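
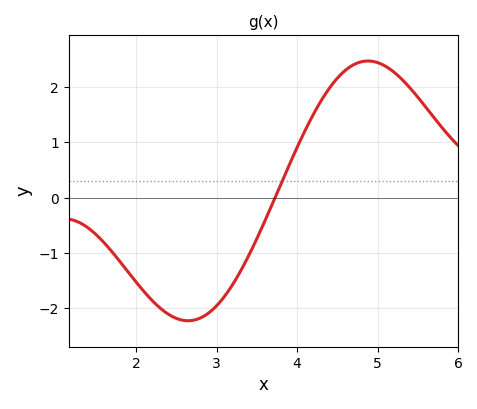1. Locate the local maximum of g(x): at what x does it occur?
4.88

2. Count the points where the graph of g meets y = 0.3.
1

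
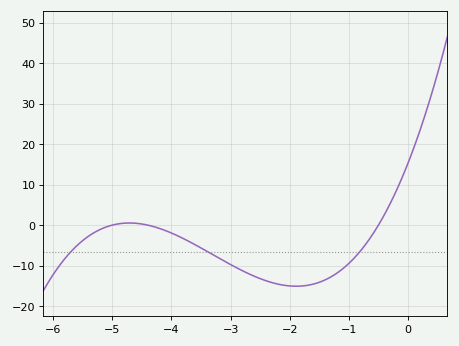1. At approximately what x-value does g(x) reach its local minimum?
-1.89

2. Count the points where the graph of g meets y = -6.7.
3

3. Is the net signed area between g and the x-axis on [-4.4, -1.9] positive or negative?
negative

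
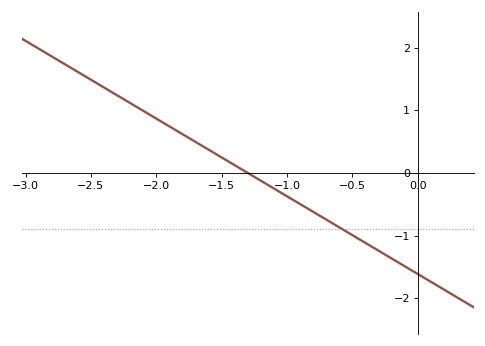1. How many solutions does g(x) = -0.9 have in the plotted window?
1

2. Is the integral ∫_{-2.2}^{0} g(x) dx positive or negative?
negative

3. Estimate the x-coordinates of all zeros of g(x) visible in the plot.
-1.3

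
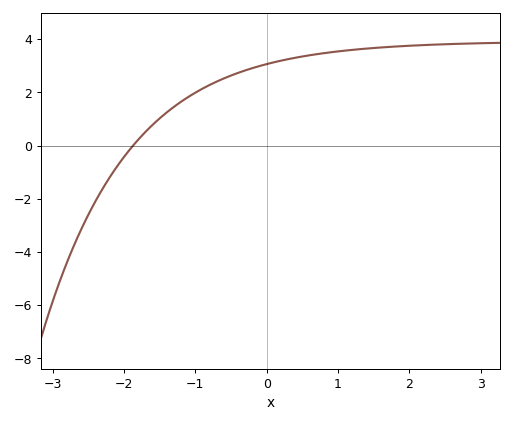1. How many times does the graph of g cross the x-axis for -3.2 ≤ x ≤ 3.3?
1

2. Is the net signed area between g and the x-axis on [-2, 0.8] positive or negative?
positive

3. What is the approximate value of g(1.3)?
3.6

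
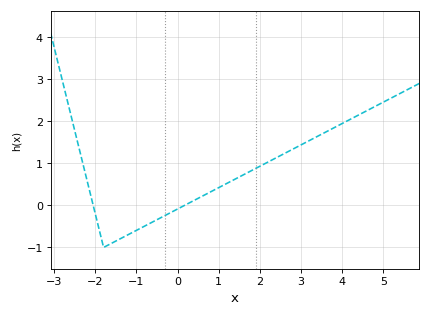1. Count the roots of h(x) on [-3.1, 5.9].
2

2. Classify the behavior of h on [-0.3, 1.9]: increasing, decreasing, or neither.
increasing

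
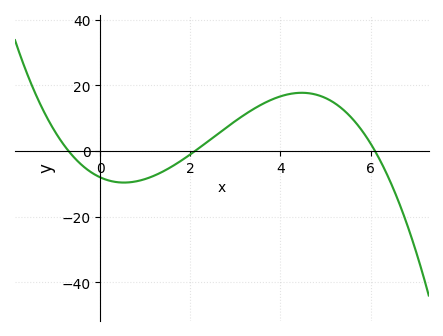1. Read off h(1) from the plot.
-8.49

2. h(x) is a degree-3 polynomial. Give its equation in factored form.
y = -0.89(x + 0.7)(x - 2.1)(x - 6.1)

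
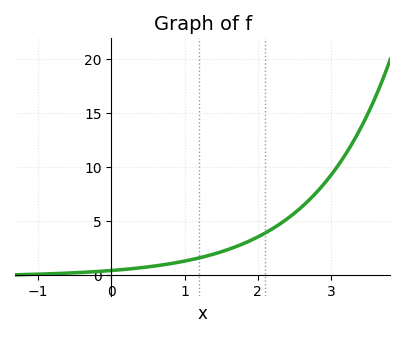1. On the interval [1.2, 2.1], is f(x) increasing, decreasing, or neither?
increasing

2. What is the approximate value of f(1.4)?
2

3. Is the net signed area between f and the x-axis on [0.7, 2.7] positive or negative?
positive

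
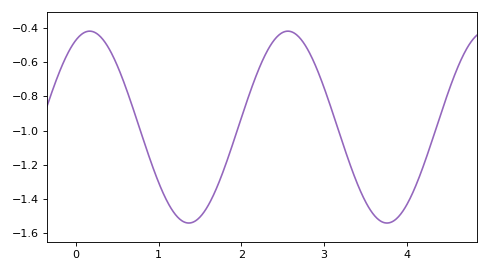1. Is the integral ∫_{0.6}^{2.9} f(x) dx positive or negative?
negative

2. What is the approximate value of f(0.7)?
-0.887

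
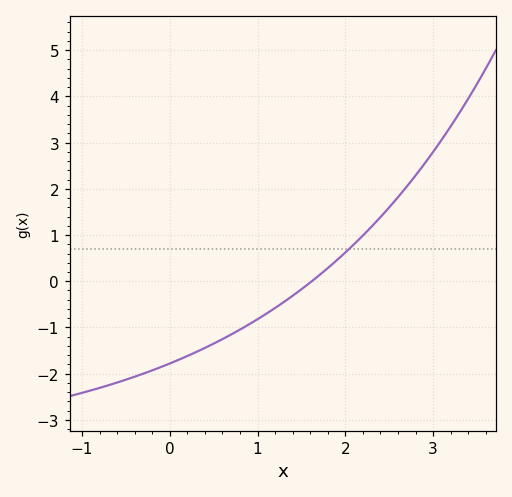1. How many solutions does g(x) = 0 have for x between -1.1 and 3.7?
1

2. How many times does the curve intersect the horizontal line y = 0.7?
1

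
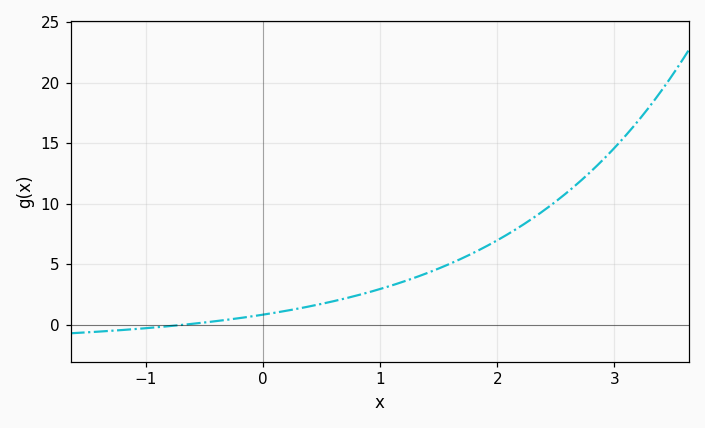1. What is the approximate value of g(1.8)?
5.95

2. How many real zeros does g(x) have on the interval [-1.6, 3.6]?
1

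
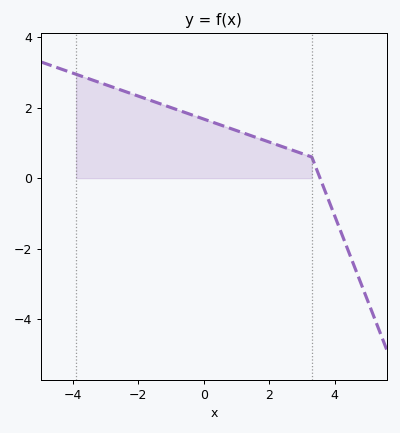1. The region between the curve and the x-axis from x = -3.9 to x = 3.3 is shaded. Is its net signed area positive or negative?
positive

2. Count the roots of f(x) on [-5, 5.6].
1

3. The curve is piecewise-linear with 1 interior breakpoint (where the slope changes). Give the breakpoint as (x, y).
(3.3, 0.6)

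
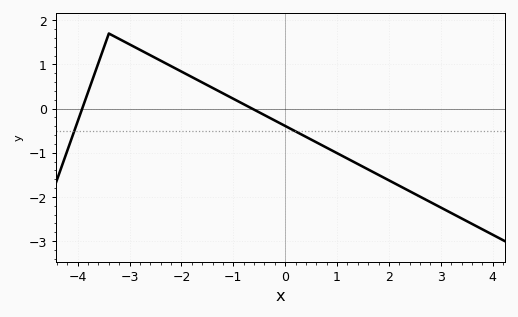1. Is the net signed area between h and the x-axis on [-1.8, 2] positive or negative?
negative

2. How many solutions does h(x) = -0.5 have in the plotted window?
2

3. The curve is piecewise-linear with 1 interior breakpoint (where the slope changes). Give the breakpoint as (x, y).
(-3.4, 1.7)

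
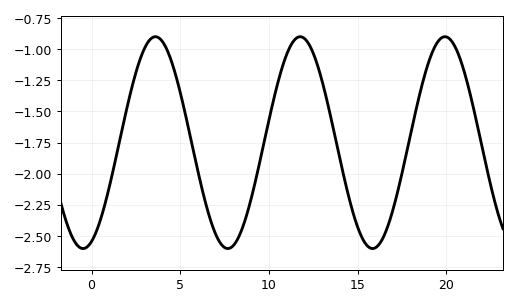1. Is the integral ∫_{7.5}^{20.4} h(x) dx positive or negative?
negative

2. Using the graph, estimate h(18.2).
-1.54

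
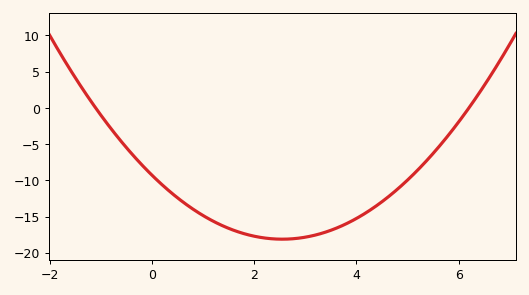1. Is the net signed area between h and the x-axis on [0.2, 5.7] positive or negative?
negative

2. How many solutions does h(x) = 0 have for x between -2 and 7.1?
2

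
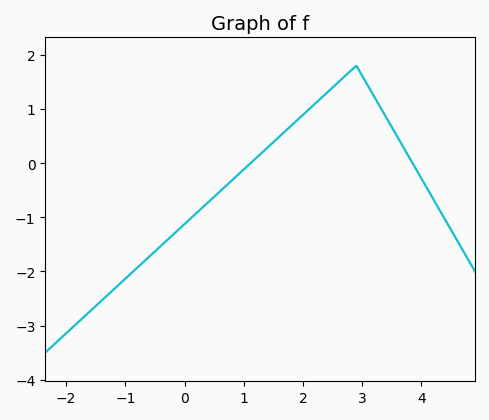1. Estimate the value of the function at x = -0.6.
-1.73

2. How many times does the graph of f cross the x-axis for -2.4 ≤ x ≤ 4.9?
2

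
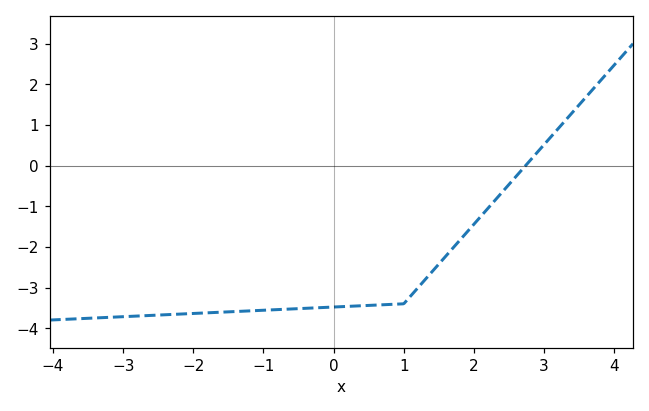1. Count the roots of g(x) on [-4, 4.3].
1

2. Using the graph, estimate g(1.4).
-2.62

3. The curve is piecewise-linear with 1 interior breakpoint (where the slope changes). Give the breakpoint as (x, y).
(1, -3.4)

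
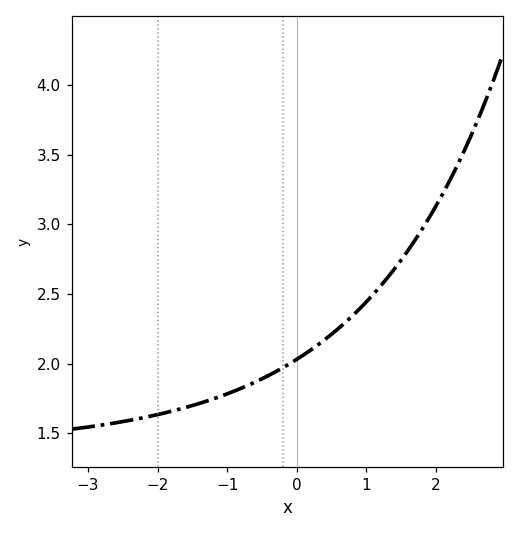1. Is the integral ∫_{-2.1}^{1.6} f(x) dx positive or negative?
positive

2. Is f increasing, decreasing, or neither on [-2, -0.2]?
increasing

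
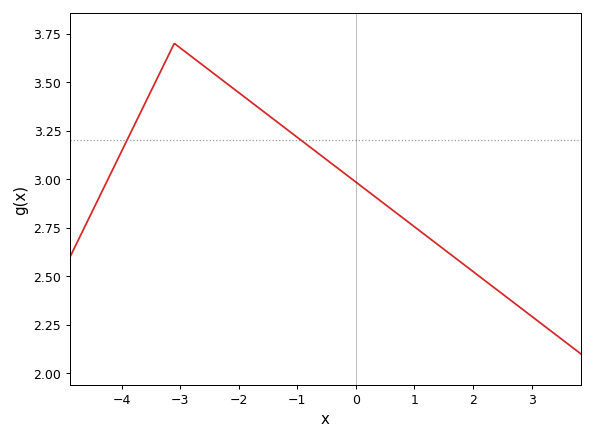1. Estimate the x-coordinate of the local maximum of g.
-3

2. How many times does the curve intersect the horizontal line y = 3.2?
2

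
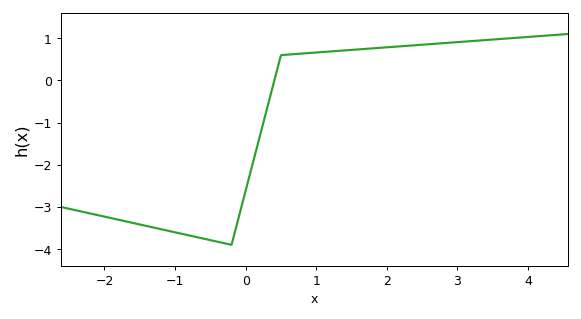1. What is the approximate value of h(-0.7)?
-3.7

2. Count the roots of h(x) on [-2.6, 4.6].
1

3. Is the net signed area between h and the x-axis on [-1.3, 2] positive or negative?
negative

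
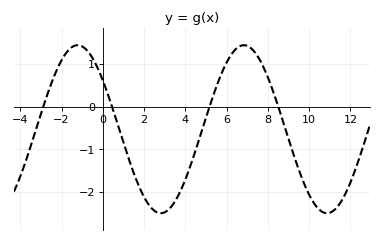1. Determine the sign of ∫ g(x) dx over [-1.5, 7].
negative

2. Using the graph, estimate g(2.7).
-2.5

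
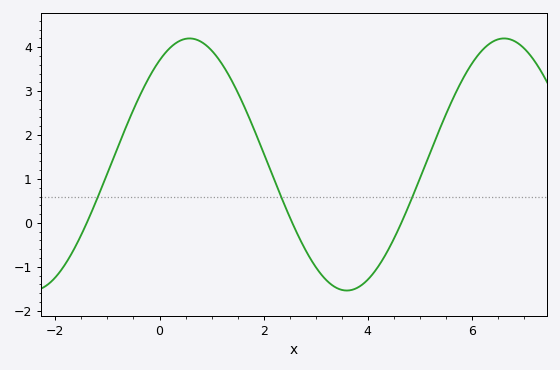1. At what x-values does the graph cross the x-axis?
-1.4, 2.6, 4.6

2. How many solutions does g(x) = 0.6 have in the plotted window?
3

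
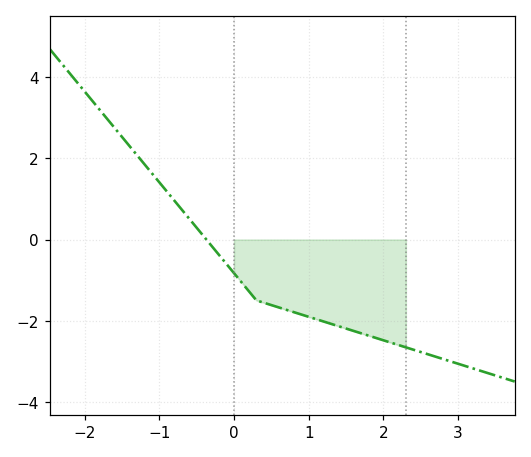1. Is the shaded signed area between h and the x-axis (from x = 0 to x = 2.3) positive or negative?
negative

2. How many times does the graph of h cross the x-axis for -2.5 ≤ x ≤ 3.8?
1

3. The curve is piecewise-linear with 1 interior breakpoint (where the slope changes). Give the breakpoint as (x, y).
(0.3, -1.5)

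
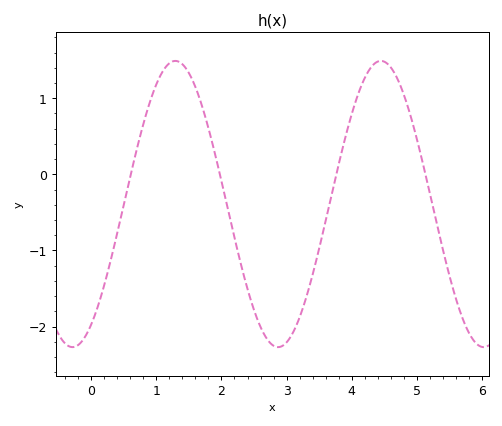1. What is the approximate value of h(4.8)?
1.05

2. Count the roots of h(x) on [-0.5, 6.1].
4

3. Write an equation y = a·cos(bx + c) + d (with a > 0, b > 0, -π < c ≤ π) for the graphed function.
y = 1.88cos(1.99x - 2.57) - 0.39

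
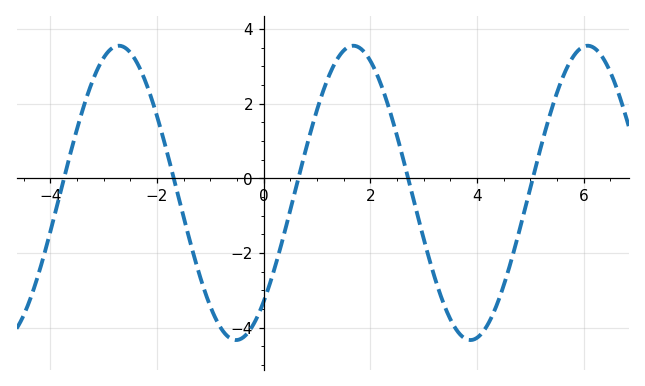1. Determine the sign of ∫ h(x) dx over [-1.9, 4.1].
negative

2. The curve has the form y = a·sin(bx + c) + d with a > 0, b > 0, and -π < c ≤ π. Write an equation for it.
y = 3.94sin(1.43x - 0.83) - 0.39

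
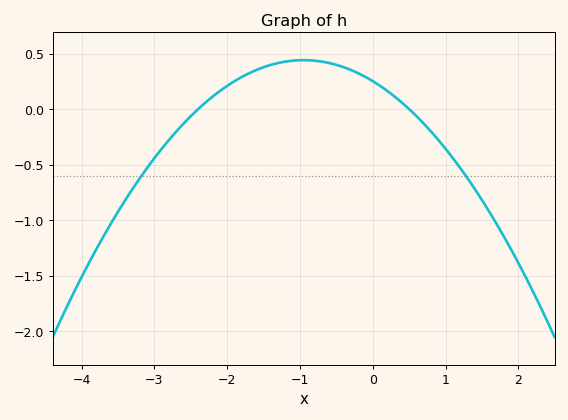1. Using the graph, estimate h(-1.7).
0.3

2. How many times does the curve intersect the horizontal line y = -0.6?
2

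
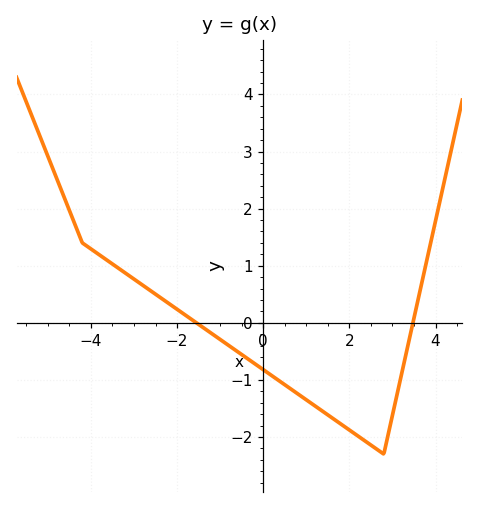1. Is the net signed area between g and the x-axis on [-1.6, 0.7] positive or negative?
negative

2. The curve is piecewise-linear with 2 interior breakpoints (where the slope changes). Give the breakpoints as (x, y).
(-4.2, 1.4); (2.8, -2.3)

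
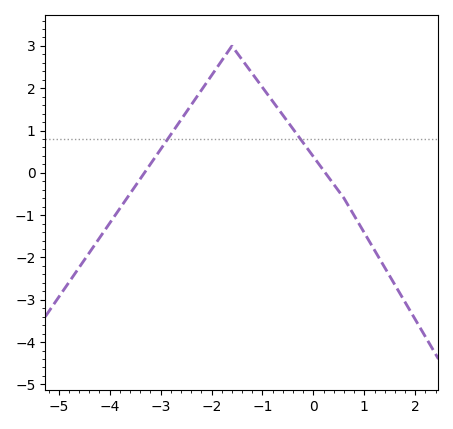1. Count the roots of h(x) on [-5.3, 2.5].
2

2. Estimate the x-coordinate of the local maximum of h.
-1.6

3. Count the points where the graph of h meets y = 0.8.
2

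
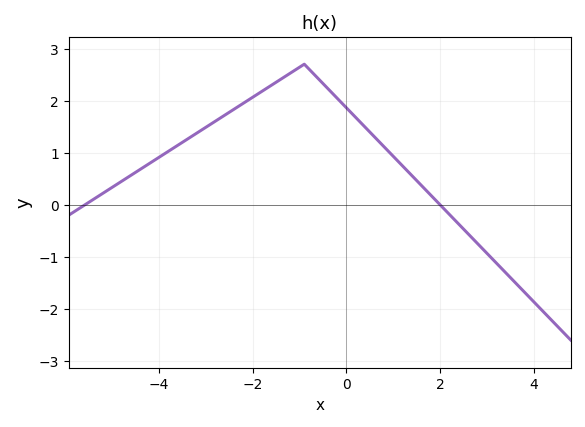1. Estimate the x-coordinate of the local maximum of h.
-1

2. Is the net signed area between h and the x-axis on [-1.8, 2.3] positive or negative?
positive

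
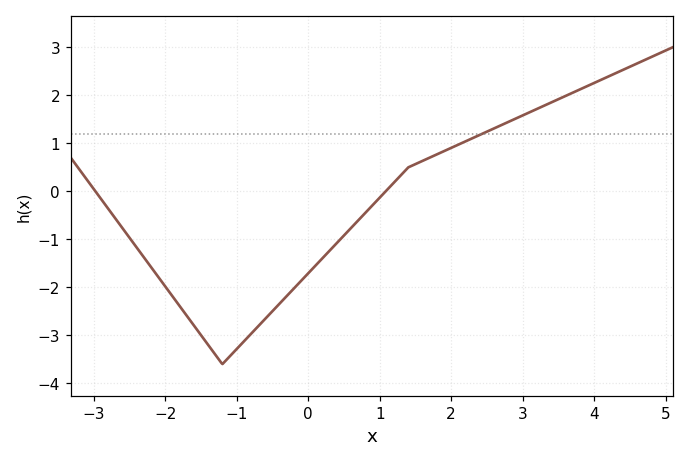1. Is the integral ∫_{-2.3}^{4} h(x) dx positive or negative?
negative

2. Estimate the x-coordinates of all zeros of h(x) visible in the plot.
-2.97, 1.08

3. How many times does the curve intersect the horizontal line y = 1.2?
1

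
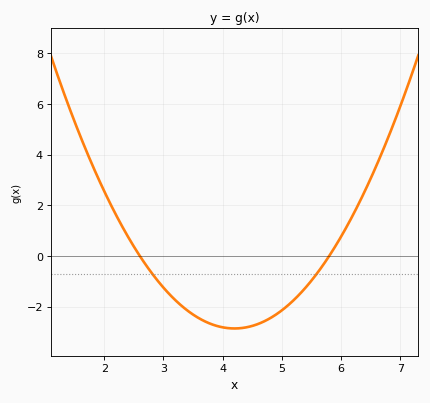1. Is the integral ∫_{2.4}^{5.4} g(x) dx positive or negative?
negative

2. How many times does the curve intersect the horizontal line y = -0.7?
2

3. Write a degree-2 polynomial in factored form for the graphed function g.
y = 1.12(x - 2.6)(x - 5.8)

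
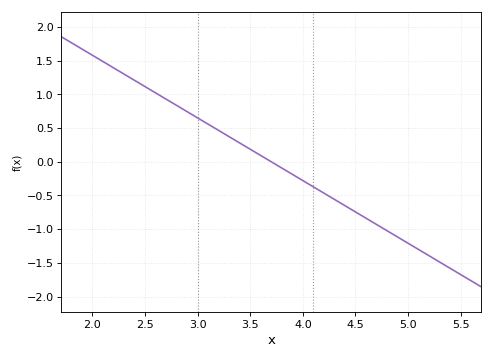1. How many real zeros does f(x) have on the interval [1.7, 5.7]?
1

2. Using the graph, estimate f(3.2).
0.45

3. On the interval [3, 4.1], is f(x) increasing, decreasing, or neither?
decreasing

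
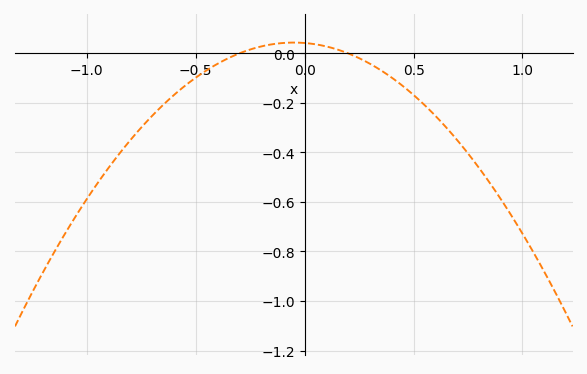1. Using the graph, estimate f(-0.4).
-0.042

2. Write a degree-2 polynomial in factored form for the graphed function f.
y = -0.7(x + 0.3)(x - 0.2)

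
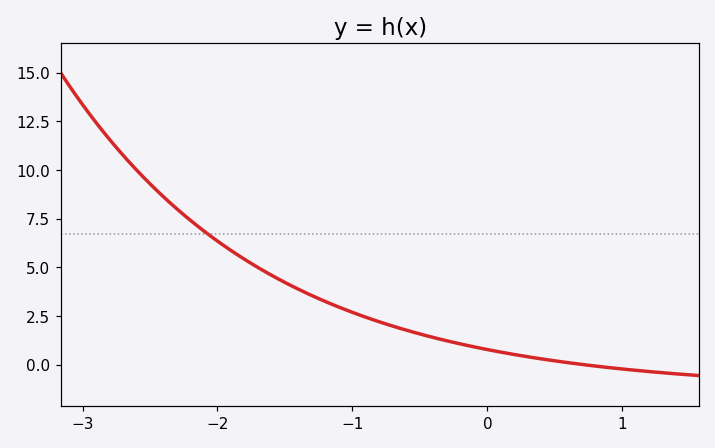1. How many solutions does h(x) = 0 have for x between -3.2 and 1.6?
1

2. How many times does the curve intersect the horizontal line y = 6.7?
1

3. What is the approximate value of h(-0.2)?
1.06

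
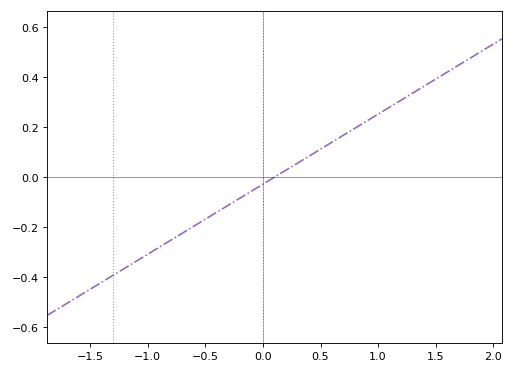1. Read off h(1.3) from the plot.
0.34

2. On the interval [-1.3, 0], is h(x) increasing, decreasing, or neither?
increasing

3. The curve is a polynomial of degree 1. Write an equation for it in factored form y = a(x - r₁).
y = 0.28(x - 0.1)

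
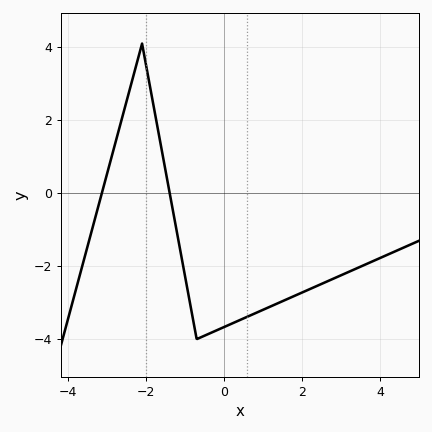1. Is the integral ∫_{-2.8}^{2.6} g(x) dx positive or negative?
negative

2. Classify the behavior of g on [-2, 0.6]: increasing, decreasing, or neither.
neither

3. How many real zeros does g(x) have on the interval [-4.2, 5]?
2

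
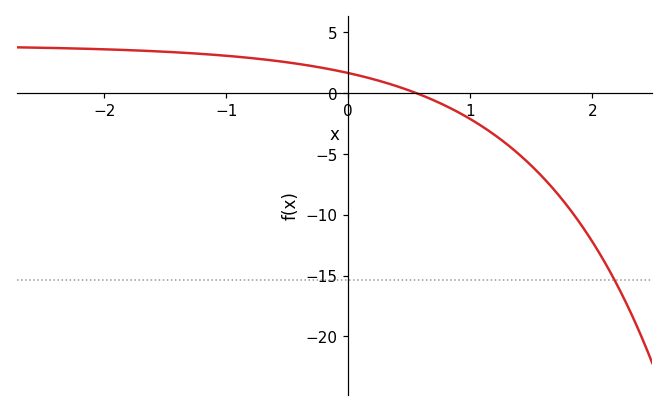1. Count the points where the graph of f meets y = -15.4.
1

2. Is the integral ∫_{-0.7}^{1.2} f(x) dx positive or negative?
positive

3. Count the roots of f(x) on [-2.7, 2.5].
1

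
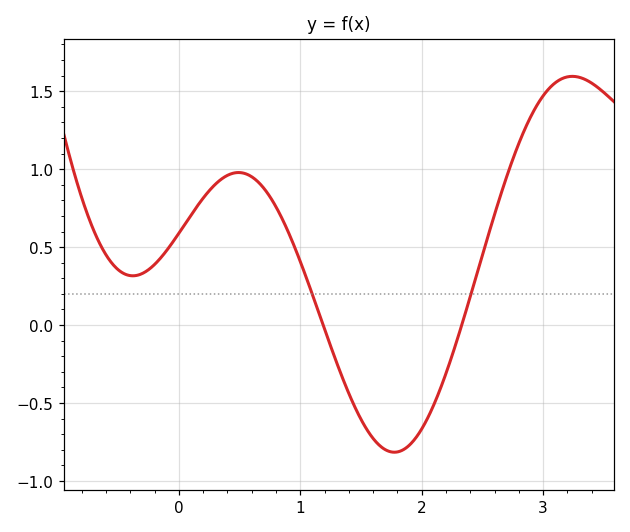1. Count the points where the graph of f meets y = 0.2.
2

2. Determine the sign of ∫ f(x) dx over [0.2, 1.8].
positive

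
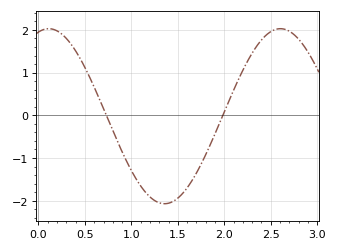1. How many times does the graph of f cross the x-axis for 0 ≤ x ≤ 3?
2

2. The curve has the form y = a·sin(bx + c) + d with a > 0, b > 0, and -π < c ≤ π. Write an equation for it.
y = 2.05sin(2.5x + 1.3) - 0.02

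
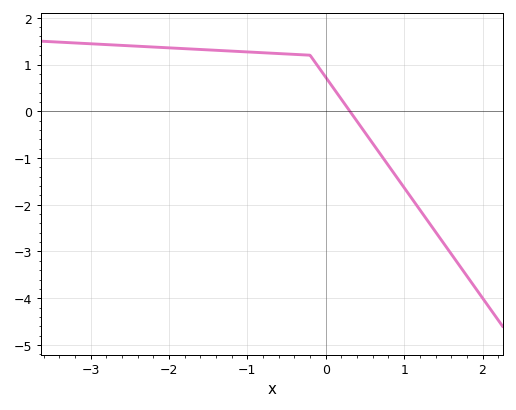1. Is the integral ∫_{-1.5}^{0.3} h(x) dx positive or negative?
positive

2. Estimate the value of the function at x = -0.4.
1.22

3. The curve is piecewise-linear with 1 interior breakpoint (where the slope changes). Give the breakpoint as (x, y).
(-0.2, 1.2)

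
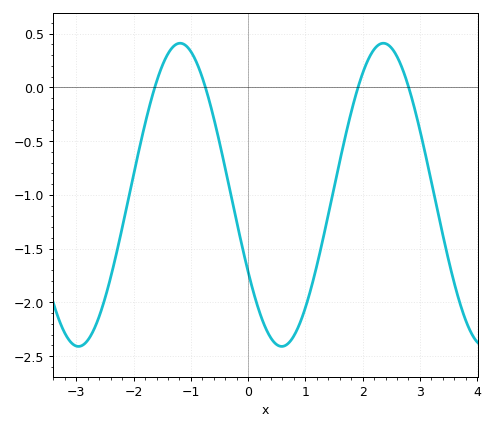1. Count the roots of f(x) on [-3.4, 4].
4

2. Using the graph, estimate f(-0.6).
-0.287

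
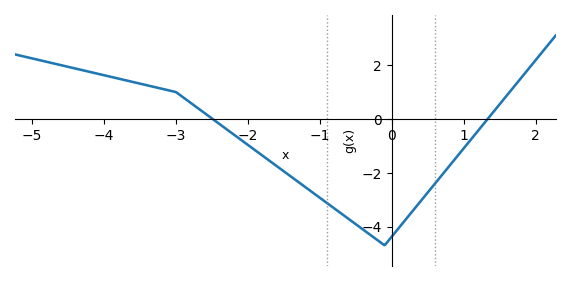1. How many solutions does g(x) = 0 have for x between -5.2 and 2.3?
2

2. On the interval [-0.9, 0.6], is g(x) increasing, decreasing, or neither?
neither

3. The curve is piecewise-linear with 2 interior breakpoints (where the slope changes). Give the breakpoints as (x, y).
(-3, 1); (-0.1, -4.7)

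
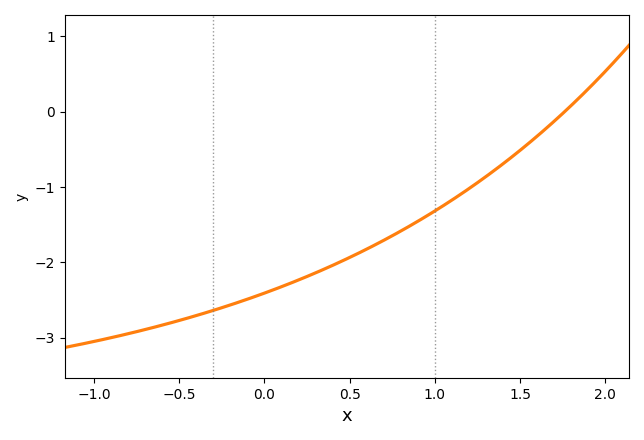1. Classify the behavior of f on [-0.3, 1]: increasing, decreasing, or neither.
increasing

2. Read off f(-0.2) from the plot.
-2.6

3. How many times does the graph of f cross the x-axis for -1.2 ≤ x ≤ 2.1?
1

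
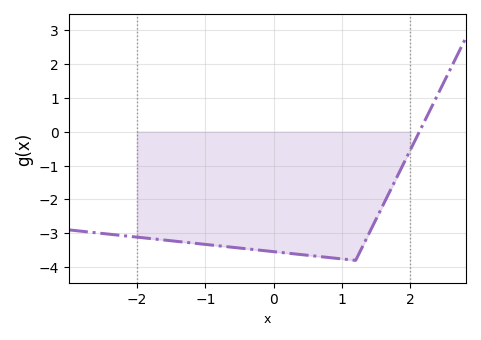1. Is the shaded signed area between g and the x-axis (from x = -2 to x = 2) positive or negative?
negative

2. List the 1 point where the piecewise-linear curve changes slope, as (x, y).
(1.2, -3.8)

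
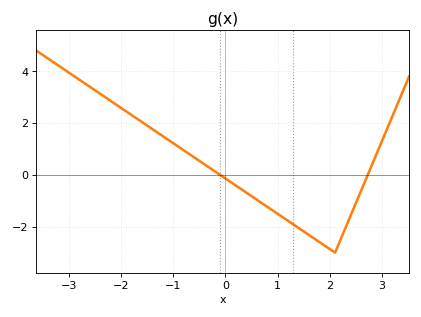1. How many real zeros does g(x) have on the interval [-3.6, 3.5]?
2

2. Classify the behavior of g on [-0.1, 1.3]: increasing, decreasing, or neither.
decreasing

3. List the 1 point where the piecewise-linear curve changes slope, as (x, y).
(2.1, -3)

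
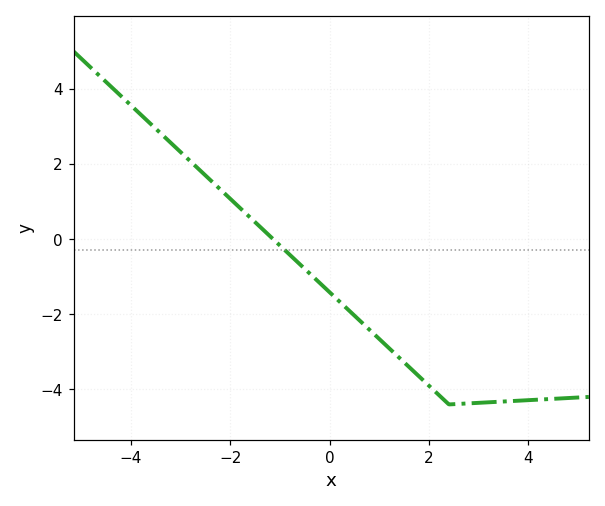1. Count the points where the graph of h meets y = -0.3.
1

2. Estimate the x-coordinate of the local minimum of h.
2.4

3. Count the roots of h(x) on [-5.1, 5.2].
1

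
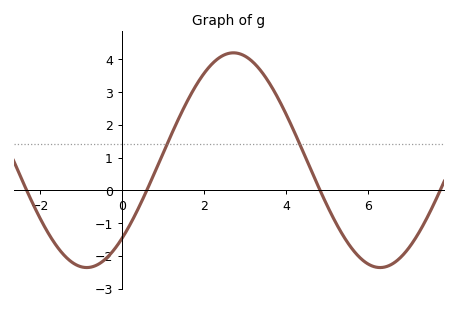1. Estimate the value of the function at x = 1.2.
1.68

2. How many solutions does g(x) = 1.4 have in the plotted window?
2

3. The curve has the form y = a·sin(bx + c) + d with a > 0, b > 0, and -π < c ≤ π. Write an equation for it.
y = 3.28sin(0.88x - 0.822) + 0.92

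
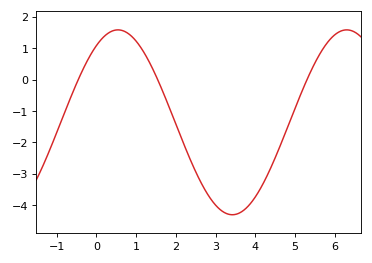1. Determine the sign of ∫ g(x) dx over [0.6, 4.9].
negative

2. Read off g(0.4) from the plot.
1.5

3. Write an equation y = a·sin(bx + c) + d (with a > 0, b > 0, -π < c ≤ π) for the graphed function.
y = 2.94sin(1.1x + 0.98) - 1.36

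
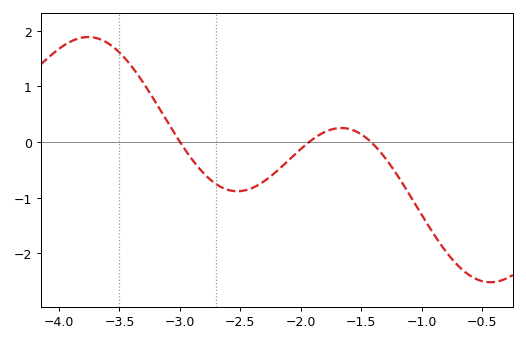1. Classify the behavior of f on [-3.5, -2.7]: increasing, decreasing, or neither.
decreasing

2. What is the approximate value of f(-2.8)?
-0.569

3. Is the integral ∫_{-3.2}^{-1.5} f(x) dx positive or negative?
negative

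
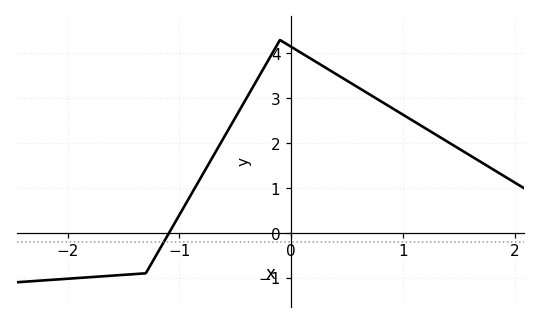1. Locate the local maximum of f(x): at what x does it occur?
-0.099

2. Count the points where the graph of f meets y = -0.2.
1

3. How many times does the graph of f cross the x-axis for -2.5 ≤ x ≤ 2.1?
1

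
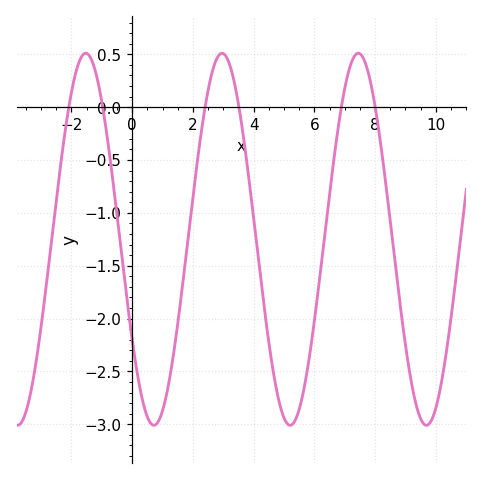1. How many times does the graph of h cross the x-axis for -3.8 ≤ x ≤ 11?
6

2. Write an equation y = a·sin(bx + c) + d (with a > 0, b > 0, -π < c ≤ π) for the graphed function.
y = 1.76sin(1.4x - 2.6) - 1.25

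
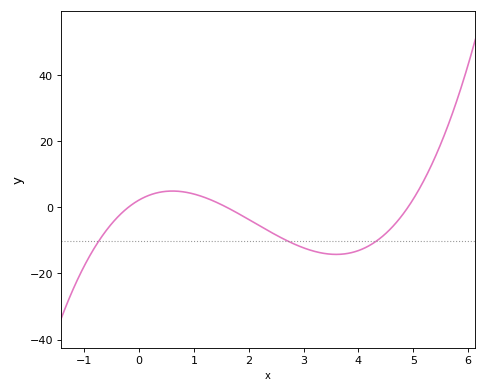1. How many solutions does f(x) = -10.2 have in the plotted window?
3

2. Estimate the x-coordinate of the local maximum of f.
0.607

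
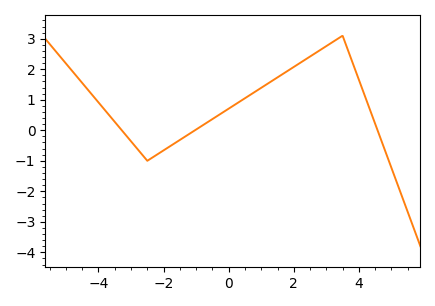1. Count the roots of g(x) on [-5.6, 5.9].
3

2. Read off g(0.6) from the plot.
1.12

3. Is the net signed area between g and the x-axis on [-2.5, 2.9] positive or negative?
positive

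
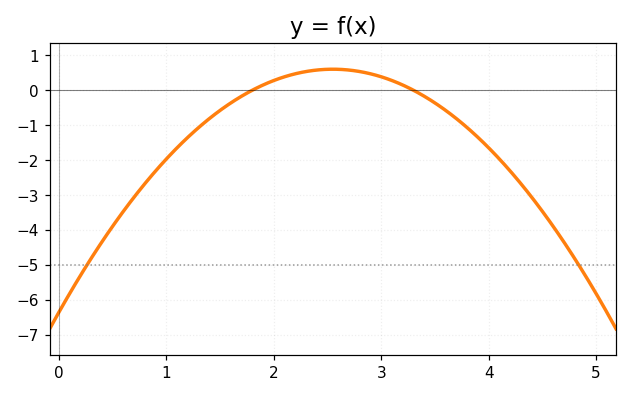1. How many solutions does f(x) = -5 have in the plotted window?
2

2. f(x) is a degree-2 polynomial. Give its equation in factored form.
y = -1.07(x - 1.8)(x - 3.3)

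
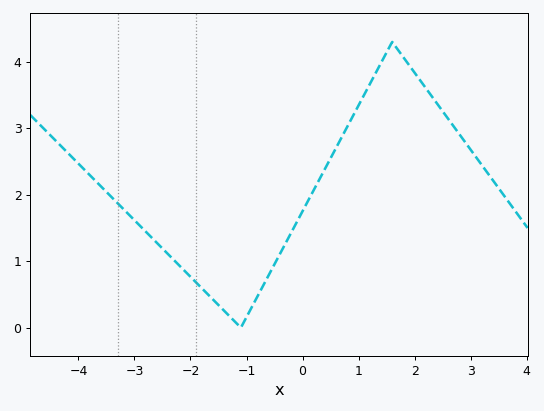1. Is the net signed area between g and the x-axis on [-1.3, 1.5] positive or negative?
positive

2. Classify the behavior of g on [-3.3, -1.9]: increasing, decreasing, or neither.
decreasing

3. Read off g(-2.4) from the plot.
1.1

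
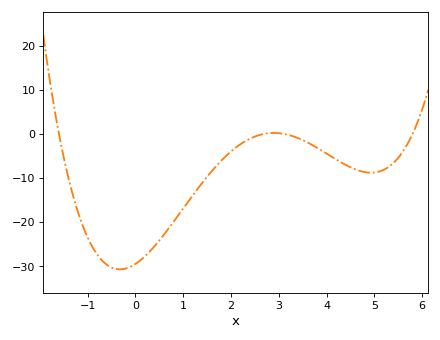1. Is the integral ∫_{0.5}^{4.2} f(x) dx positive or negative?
negative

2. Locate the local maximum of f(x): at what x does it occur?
2.8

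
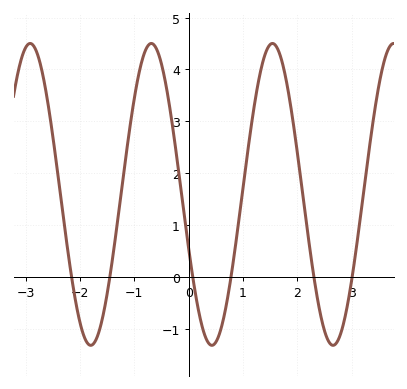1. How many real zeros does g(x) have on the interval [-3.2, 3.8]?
6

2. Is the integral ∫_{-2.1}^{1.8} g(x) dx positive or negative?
positive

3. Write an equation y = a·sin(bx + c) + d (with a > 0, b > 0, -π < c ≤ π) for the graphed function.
y = 2.91sin(2.8x - 2.8) + 1.59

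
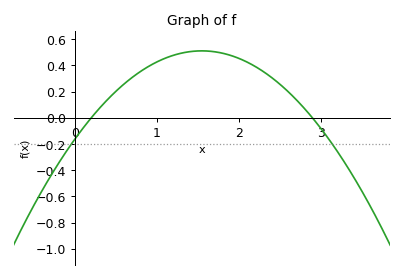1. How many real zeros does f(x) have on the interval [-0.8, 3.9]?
2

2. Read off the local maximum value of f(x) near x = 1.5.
0.51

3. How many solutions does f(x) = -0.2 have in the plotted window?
2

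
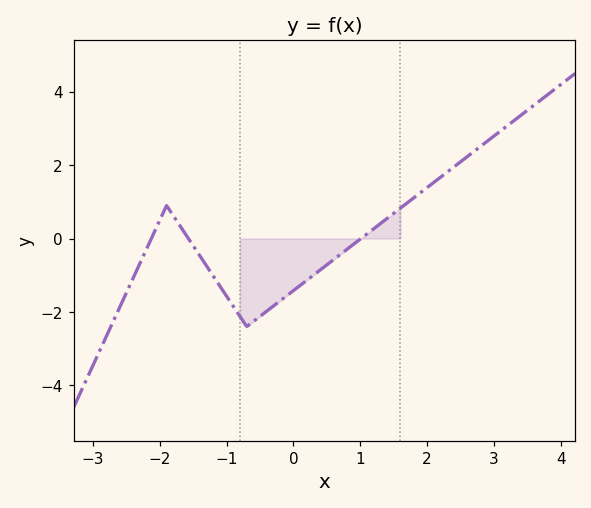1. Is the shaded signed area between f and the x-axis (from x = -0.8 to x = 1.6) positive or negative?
negative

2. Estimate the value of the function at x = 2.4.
1.95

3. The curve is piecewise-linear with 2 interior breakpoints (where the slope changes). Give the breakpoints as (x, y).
(-1.9, 0.9); (-0.7, -2.4)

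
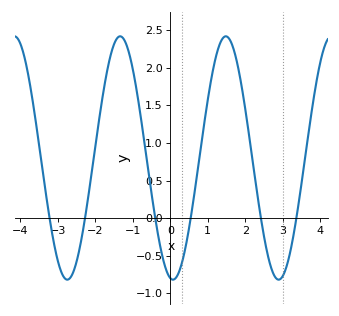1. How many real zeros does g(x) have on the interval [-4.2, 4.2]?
6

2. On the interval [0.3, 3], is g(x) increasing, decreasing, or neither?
neither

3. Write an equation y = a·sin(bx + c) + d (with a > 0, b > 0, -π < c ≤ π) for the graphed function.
y = 1.62sin(2.23x - 1.73) + 0.8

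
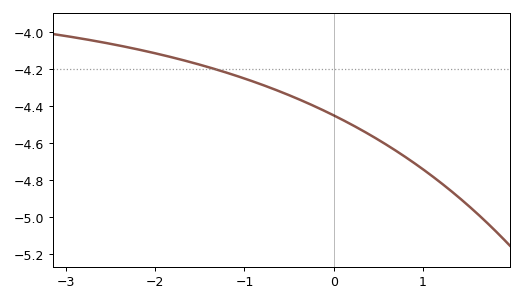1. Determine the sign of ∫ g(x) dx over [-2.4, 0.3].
negative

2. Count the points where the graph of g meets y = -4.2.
1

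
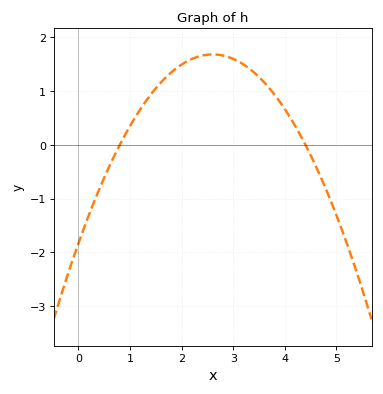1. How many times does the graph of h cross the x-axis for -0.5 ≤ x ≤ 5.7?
2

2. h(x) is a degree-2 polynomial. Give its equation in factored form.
y = -0.52(x - 0.8)(x - 4.4)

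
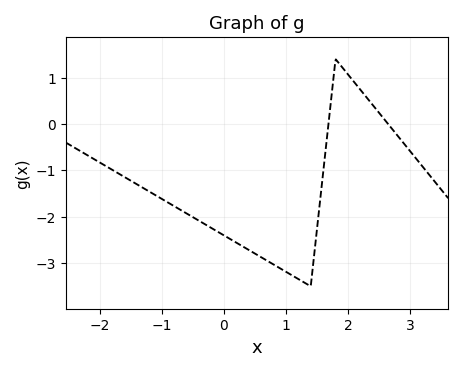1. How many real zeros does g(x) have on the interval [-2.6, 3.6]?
2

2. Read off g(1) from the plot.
-3.2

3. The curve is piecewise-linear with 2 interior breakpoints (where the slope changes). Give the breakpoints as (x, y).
(1.4, -3.5); (1.8, 1.4)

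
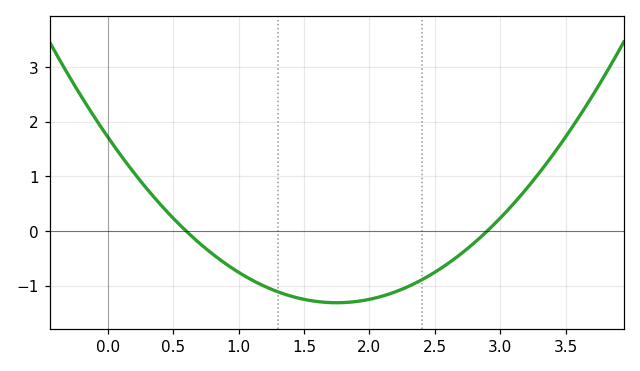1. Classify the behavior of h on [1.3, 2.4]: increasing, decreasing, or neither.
neither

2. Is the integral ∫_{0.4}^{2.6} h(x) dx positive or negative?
negative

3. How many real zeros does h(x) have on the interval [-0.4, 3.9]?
2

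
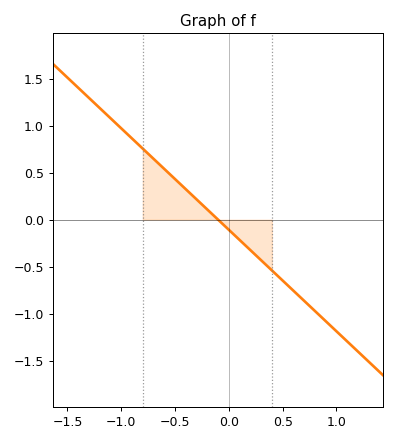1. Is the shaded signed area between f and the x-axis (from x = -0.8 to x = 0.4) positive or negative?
positive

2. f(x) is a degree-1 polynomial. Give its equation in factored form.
y = -1.08(x + 0.1)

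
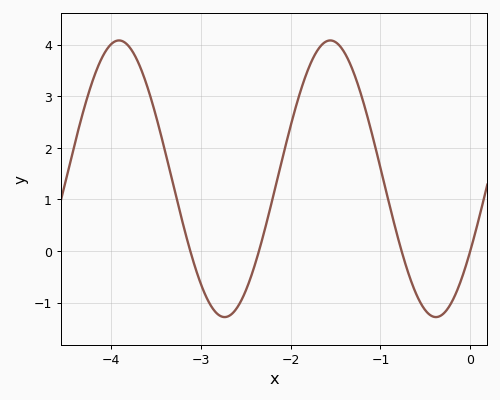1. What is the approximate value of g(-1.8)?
3.54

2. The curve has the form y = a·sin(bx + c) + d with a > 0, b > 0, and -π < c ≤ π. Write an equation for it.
y = 2.68sin(2.67x - 0.55) + 1.4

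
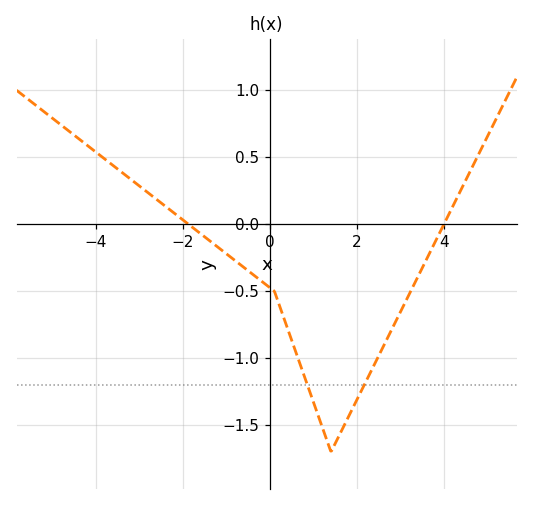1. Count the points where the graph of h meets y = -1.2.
2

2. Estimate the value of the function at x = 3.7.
-0.193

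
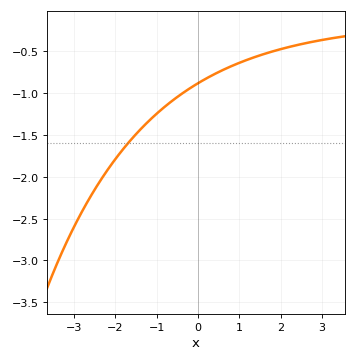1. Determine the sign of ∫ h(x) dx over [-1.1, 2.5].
negative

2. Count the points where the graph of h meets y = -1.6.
1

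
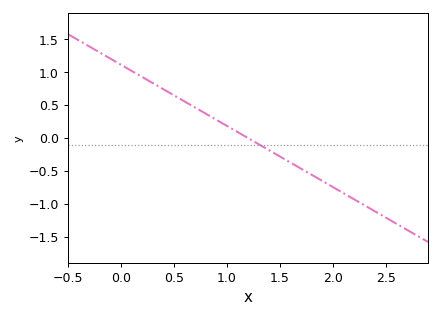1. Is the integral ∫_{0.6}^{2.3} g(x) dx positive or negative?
negative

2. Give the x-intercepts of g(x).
1.2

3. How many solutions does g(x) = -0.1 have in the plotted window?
1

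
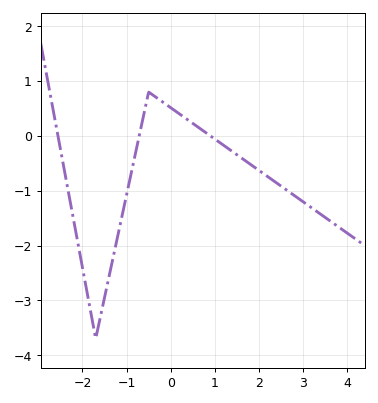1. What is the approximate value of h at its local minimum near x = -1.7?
-3.7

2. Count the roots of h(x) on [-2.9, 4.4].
3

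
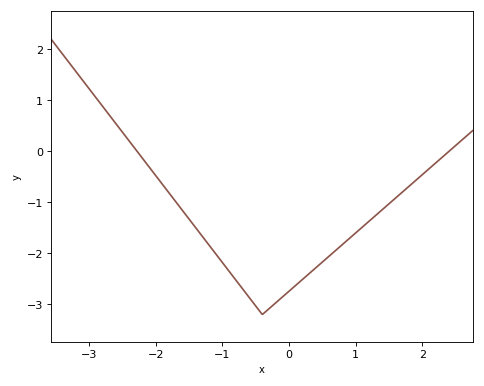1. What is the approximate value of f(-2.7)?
0.7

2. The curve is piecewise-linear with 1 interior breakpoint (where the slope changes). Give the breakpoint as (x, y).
(-0.4, -3.2)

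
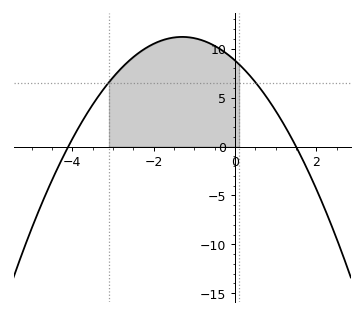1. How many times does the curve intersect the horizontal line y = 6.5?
2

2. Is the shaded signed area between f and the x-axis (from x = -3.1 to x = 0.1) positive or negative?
positive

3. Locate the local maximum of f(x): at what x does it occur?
-1.2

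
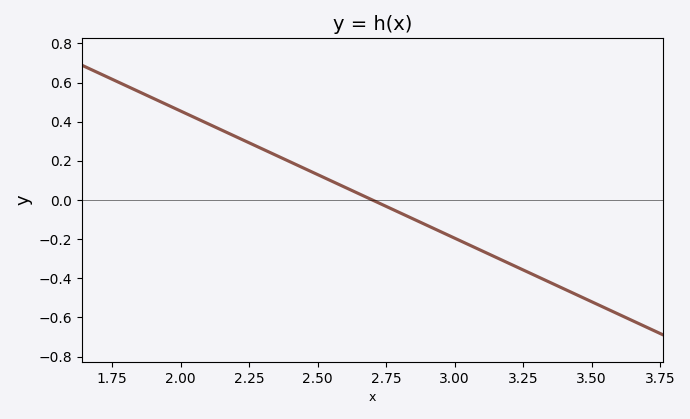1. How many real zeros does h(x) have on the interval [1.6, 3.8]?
1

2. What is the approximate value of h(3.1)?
-0.26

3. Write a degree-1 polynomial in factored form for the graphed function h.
y = -0.65(x - 2.7)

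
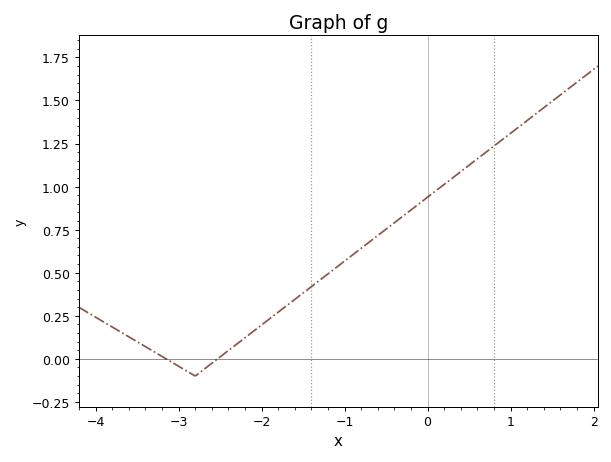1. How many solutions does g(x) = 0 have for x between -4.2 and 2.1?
2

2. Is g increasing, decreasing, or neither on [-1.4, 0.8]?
increasing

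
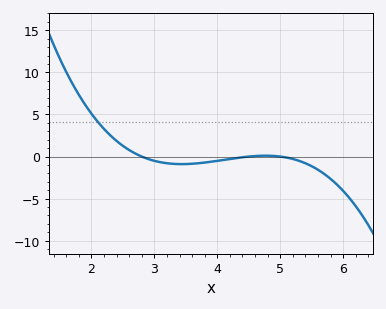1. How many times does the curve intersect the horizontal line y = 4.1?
1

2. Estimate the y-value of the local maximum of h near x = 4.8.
0.104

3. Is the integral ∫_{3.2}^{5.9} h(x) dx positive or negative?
negative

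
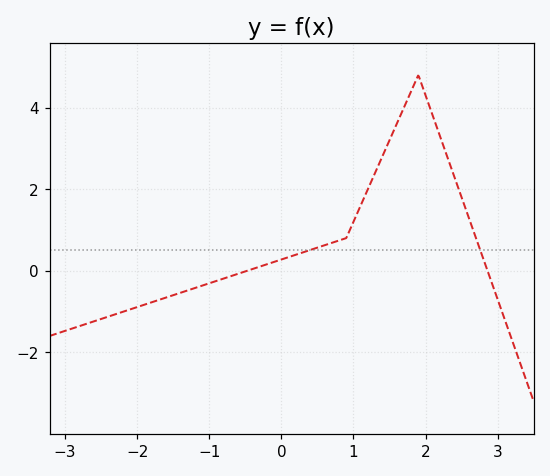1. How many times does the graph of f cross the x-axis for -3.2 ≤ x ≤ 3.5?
2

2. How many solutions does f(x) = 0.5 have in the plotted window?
2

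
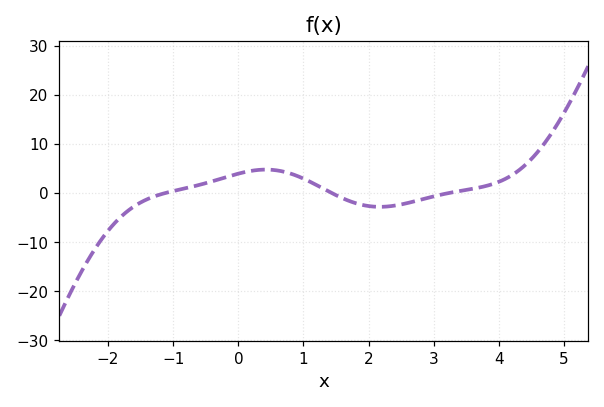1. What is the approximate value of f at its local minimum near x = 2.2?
-3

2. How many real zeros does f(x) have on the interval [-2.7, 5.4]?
3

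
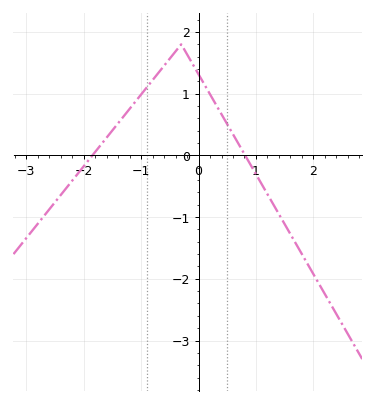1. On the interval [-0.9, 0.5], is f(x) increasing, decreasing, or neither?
neither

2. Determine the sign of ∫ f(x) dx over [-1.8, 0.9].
positive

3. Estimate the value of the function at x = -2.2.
-0.4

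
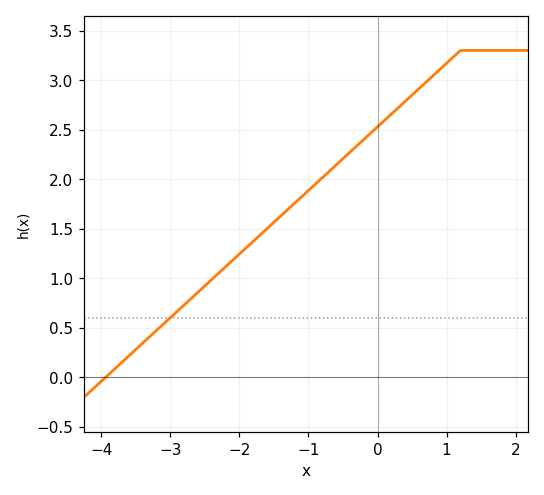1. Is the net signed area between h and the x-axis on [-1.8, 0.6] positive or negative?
positive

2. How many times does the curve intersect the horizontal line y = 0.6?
1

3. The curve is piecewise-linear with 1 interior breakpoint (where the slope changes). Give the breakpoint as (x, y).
(1.2, 3.3)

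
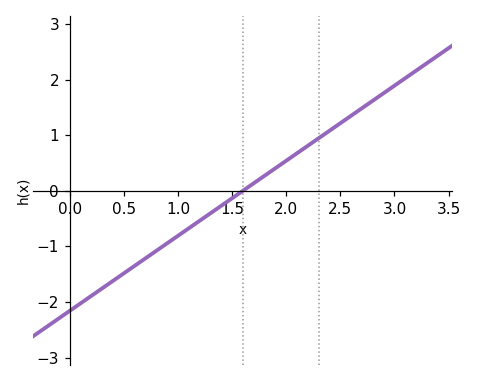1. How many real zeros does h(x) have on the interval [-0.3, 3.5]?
1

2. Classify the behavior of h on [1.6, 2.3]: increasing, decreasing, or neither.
increasing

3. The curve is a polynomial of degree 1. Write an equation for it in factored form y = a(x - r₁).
y = 1.35(x - 1.6)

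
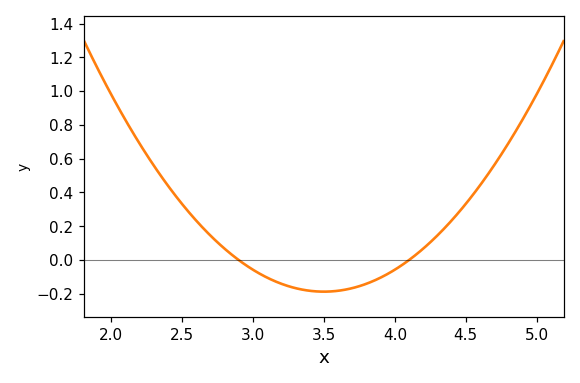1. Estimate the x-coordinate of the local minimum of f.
3.5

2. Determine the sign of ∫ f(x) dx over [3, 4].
negative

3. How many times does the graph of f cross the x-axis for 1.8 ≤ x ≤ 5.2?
2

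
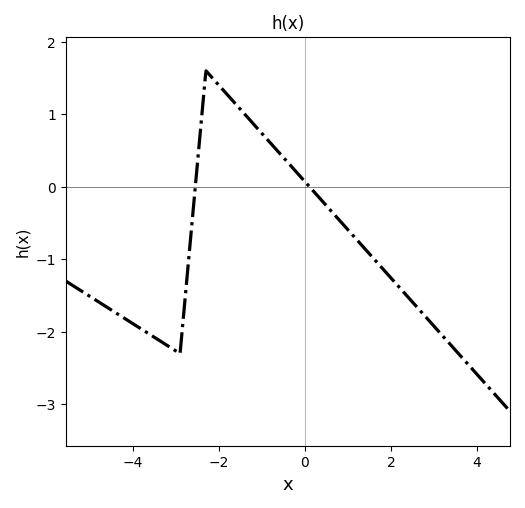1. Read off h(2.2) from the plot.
-1.39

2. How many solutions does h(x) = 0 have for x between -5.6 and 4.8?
2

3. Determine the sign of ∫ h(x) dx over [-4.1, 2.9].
negative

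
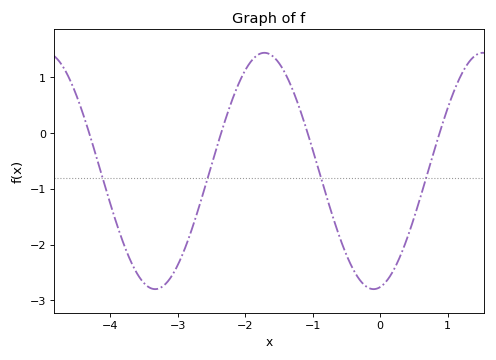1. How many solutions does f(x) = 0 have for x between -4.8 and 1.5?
4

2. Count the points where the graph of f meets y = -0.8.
4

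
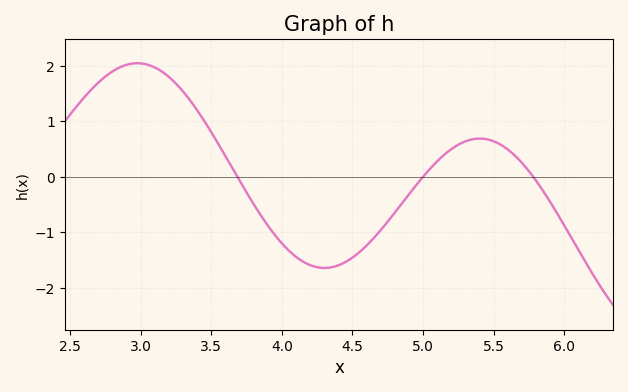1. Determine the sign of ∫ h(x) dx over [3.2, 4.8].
negative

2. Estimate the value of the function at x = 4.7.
-1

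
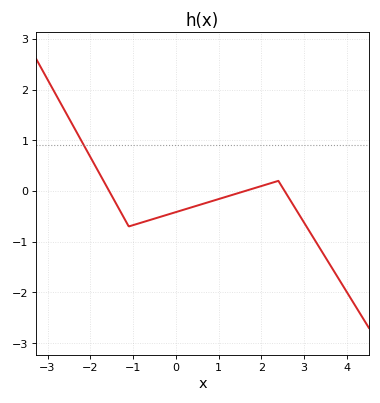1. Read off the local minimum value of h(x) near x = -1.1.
-0.7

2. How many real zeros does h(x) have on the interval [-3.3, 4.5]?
3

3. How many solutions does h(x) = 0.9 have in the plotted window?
1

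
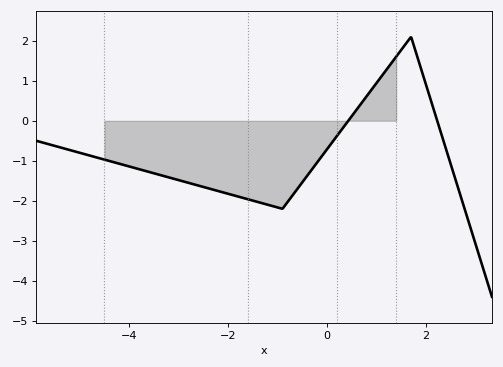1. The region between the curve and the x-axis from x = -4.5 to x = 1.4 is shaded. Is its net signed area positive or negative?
negative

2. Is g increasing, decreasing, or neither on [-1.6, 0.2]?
neither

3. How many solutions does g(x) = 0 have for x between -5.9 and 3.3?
2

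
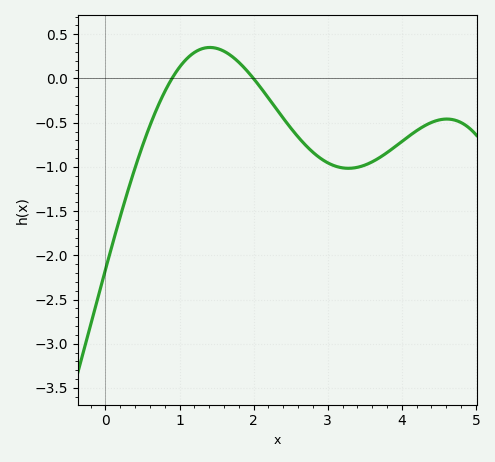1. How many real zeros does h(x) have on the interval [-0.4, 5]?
2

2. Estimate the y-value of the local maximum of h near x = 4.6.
-0.45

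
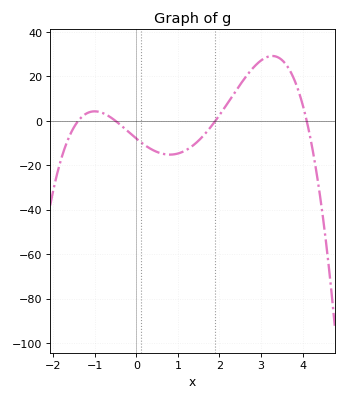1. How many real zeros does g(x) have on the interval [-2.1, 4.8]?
4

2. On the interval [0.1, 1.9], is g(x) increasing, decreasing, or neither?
neither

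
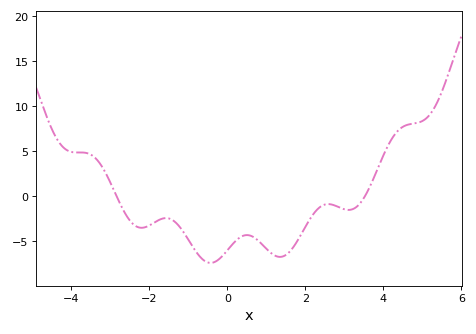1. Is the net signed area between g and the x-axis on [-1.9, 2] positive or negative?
negative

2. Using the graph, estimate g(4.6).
7.91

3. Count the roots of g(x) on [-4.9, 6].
2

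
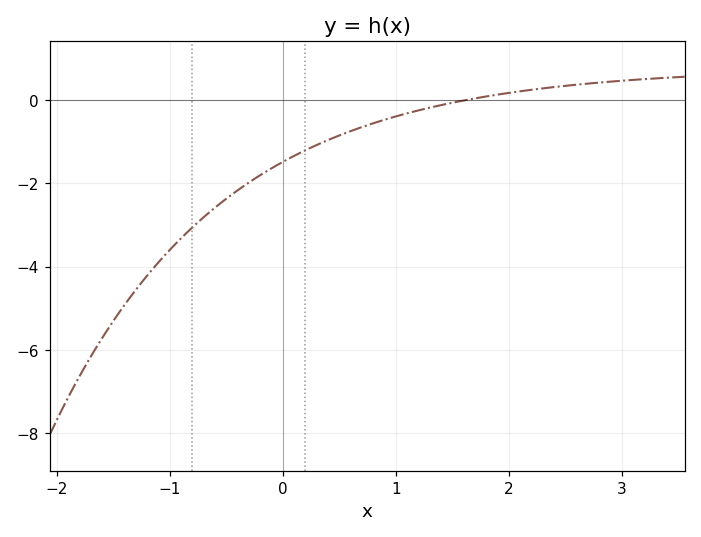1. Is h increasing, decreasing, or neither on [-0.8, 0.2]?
increasing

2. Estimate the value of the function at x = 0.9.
-0.4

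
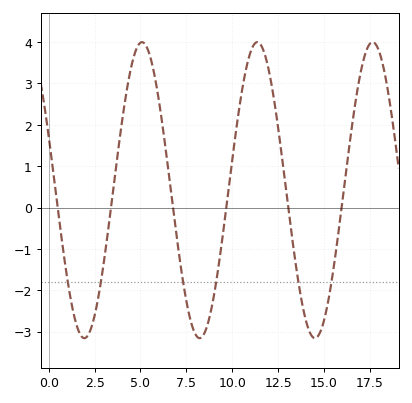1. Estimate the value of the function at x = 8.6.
-2.9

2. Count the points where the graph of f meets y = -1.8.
6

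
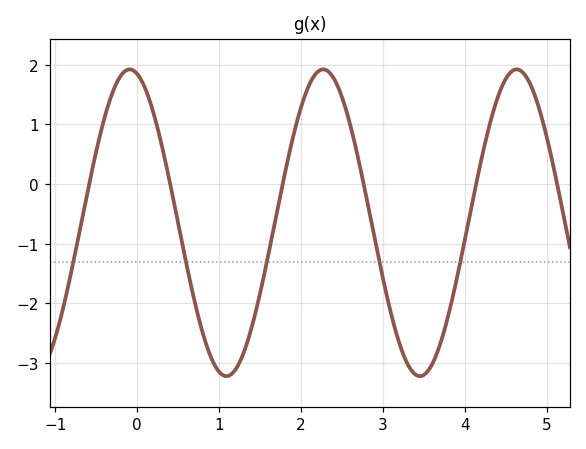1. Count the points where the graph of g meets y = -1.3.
5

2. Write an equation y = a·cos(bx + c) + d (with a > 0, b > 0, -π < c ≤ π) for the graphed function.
y = 2.57cos(2.7x + 0.24) - 0.65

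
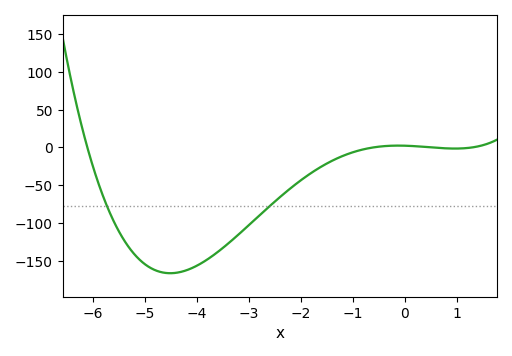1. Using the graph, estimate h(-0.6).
0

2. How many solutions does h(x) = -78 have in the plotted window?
2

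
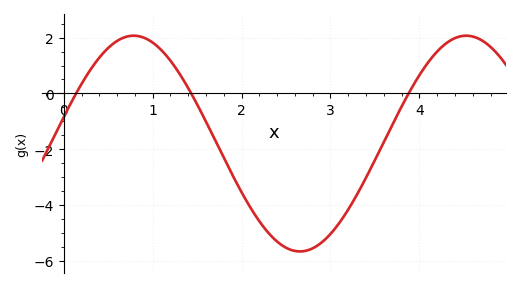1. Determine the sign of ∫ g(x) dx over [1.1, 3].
negative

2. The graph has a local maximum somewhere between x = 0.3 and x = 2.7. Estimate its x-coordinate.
0.8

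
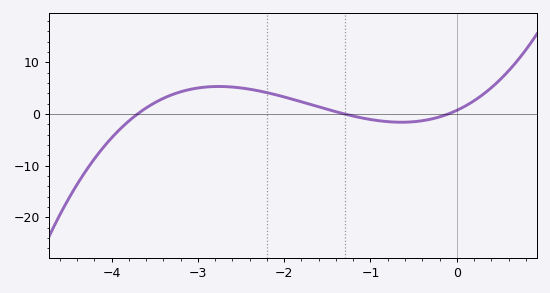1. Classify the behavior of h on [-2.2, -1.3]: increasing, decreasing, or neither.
decreasing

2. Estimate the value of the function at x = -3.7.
0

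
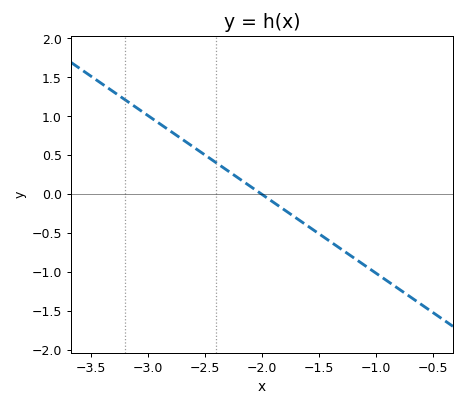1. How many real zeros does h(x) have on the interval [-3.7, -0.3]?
1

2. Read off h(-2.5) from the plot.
0.505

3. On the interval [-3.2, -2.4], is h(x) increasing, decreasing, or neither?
decreasing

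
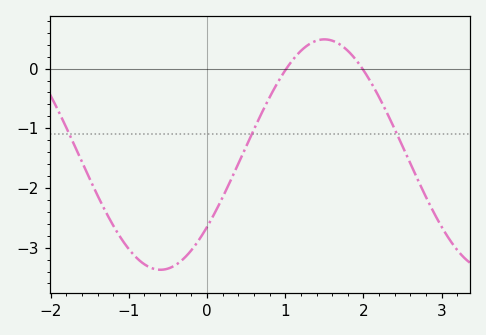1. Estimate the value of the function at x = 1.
-0.028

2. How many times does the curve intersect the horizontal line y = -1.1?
3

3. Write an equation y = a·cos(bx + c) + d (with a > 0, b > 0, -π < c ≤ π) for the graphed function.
y = 1.93cos(1.5x - 2.25) - 1.44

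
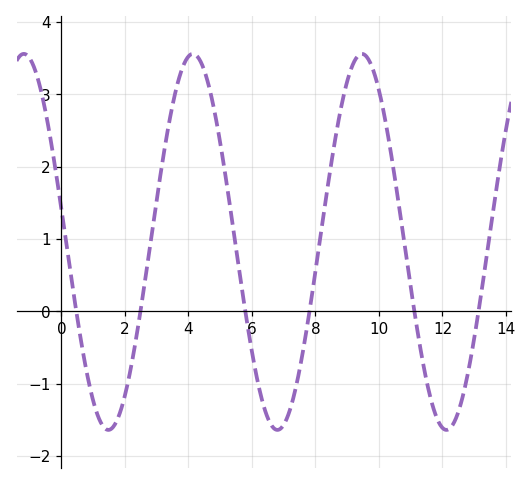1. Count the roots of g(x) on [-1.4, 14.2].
6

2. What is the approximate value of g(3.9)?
3.5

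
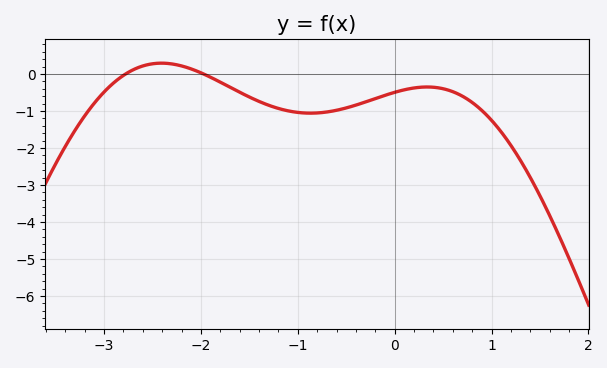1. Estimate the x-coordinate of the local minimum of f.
-0.9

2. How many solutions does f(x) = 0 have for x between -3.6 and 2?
2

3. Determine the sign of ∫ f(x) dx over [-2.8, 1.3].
negative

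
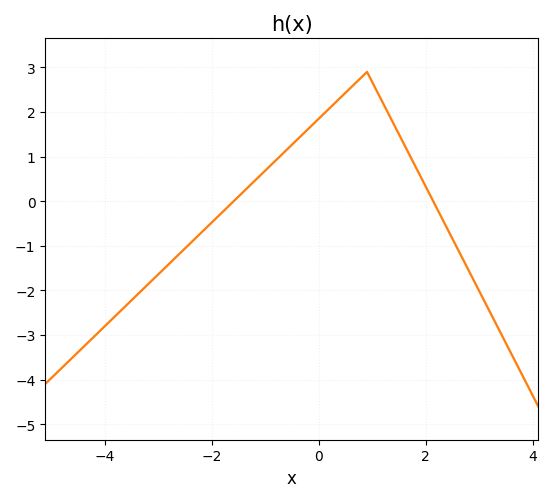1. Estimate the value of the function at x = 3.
-2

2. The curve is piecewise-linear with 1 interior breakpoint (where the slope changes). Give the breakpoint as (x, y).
(0.9, 2.9)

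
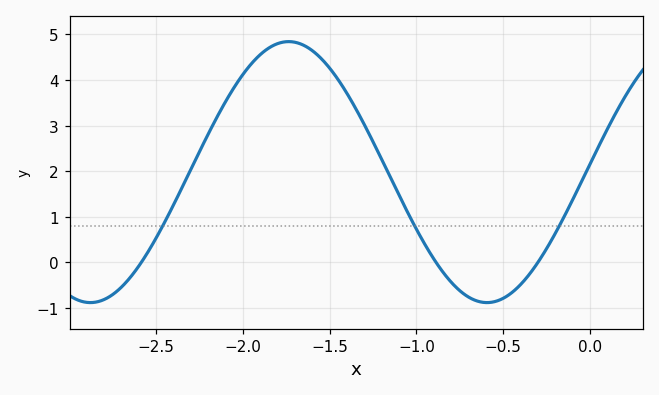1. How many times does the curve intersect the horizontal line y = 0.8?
3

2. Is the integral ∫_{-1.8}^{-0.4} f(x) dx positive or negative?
positive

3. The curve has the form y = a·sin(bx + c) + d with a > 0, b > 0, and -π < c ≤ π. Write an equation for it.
y = 2.86sin(2.75x + 0.06) + 1.98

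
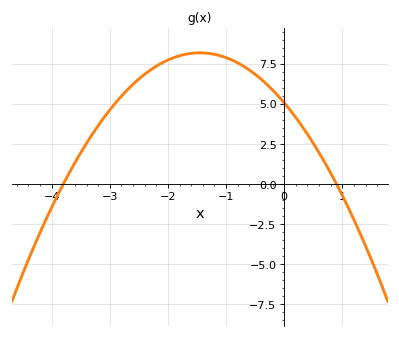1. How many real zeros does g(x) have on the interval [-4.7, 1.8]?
2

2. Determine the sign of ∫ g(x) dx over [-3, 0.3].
positive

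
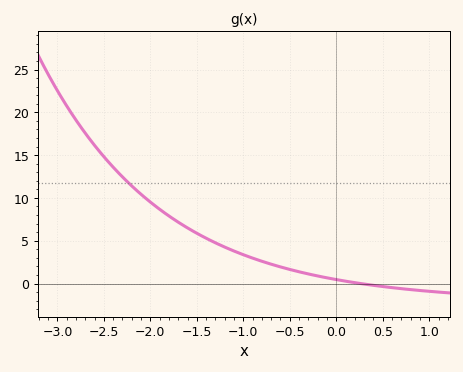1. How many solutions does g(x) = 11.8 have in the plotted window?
1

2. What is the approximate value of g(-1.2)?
4.25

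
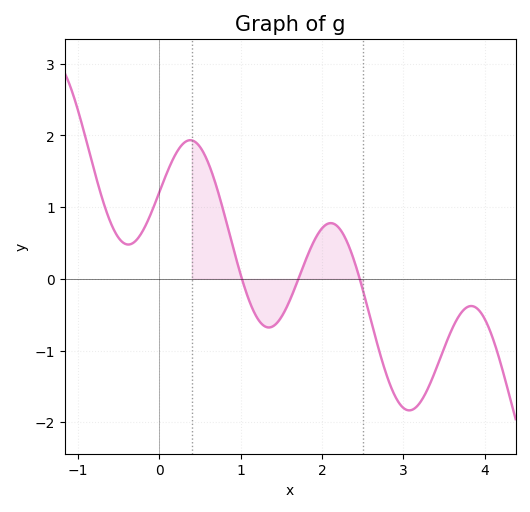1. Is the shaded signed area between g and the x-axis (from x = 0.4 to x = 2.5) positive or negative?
positive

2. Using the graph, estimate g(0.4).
1.9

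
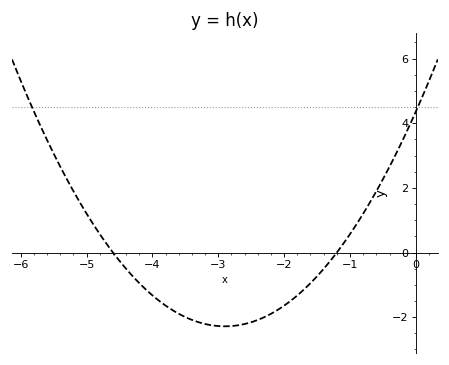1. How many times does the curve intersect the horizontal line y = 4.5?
2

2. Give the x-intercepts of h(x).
-4.6, -1.2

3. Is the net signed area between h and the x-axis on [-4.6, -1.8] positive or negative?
negative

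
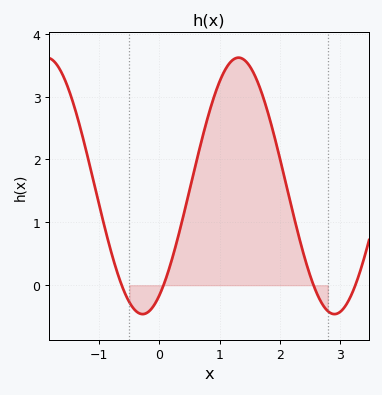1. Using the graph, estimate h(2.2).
1.23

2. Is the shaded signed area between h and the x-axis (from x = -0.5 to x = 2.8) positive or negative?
positive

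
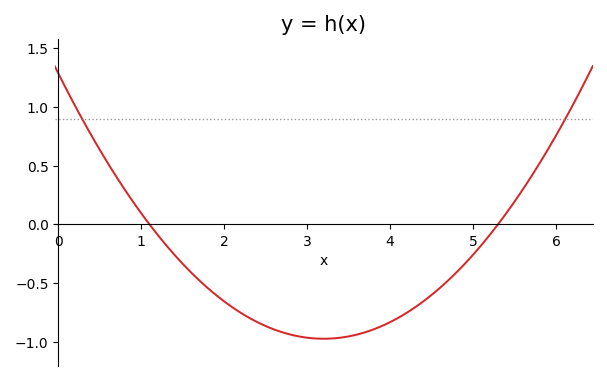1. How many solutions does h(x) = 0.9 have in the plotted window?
2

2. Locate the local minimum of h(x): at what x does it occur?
3.2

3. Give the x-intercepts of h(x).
1.1, 5.3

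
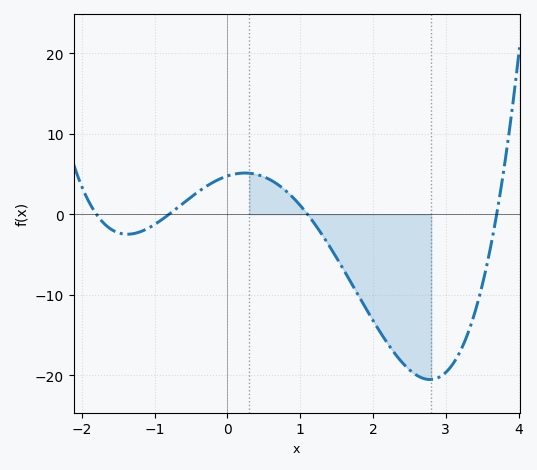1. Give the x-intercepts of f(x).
-1.8, -0.8, 1.1, 3.7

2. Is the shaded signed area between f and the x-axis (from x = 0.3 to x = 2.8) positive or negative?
negative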